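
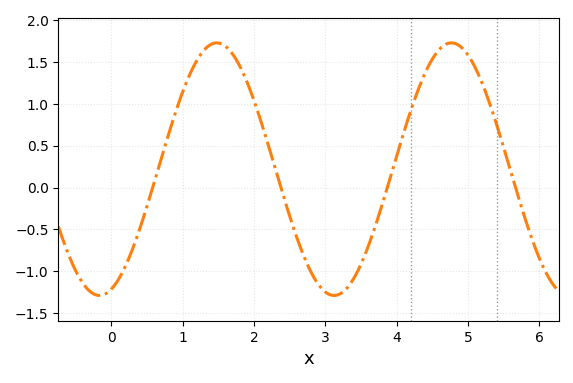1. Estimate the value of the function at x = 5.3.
1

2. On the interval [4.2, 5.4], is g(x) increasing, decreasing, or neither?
neither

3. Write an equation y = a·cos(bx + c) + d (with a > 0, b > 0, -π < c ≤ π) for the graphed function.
y = 1.51cos(1.9x - 2.8) + 0.22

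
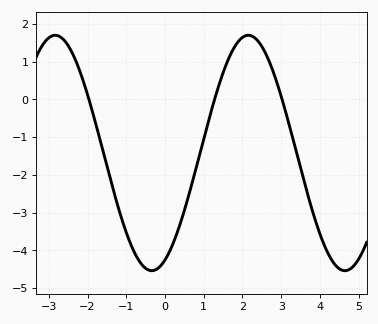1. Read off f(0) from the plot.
-4.3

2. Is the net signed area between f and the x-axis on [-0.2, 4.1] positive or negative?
negative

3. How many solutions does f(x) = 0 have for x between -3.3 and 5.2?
3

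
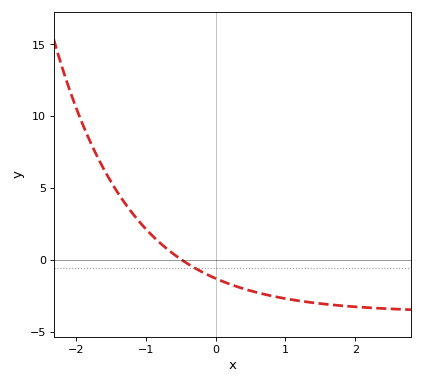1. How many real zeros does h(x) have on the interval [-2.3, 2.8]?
1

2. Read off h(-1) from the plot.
2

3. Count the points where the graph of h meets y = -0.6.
1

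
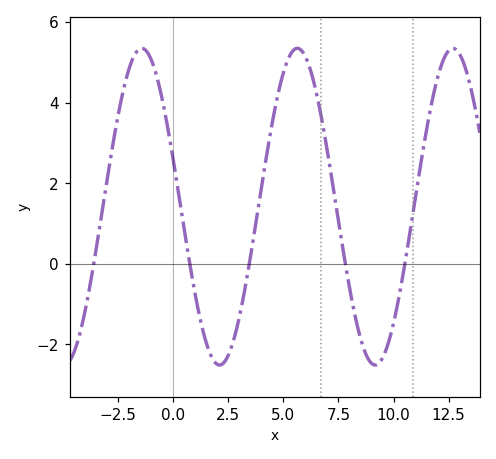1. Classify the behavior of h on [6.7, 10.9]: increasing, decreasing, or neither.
neither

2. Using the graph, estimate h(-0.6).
4.4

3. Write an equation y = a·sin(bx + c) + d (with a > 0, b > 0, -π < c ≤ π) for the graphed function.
y = 3.93sin(0.89x + 2.8) + 1.42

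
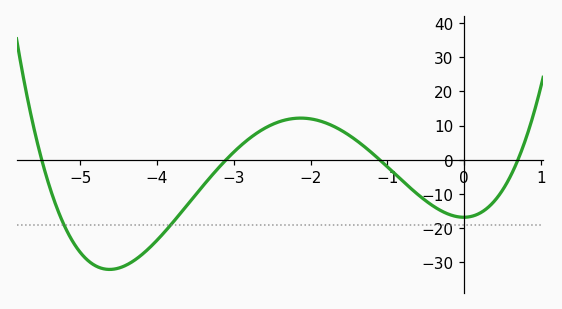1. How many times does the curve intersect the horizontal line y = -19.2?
2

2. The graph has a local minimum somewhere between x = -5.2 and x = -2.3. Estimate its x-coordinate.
-4.62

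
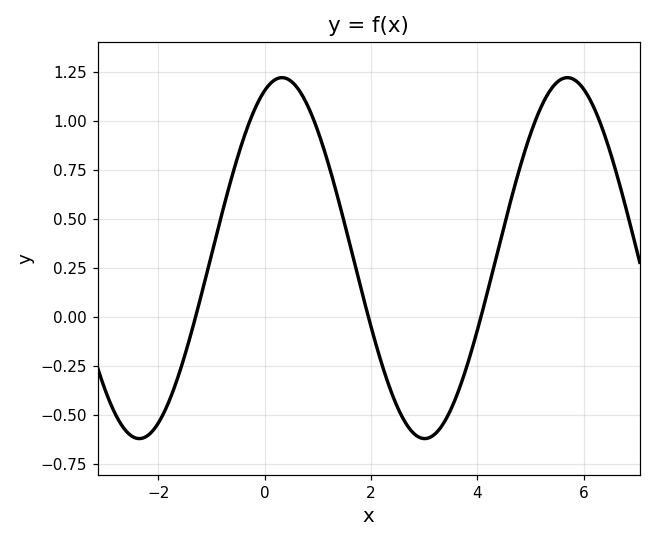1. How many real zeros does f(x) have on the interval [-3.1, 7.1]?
3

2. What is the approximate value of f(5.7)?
1.2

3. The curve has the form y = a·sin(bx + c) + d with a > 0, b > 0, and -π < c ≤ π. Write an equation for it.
y = 0.92sin(1.2x + 1.2) + 0.3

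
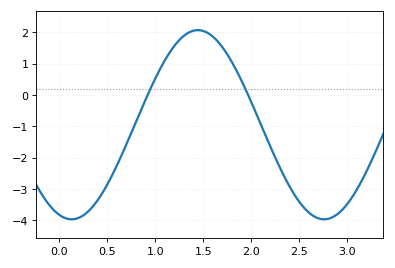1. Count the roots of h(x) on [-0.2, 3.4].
2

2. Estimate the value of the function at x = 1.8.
1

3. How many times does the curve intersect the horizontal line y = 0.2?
2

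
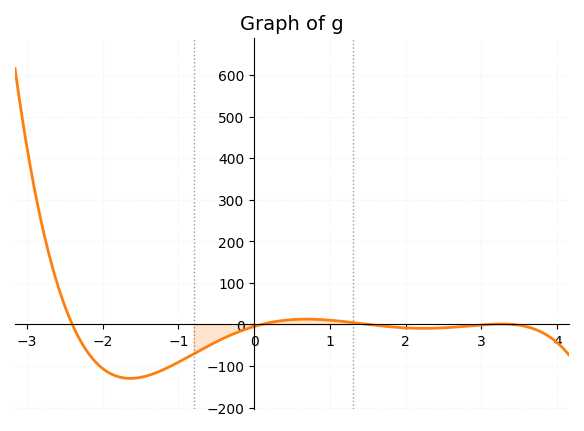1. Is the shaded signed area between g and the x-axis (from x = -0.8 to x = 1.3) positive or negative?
negative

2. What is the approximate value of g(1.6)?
0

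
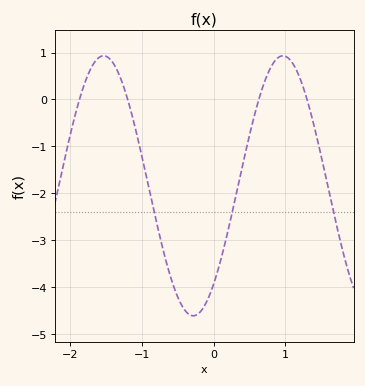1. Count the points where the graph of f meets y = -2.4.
3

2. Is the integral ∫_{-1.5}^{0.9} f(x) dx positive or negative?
negative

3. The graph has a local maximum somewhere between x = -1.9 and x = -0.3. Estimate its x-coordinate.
-1.5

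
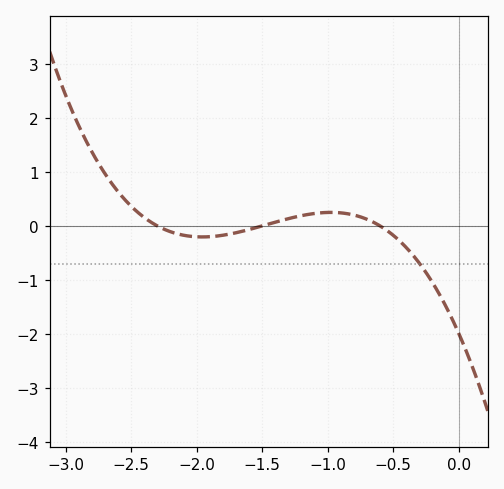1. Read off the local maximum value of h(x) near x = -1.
0.3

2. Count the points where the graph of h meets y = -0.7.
1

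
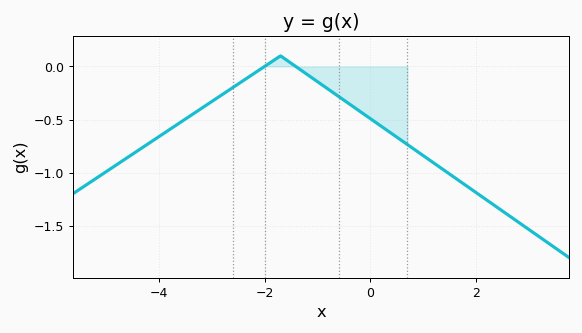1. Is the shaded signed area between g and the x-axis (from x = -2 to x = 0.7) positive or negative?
negative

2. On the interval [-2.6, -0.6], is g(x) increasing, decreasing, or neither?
neither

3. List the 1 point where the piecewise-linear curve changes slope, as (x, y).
(-1.7, 0.1)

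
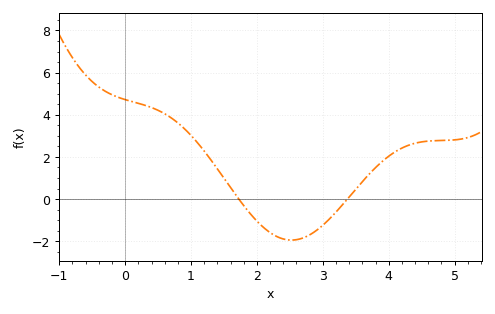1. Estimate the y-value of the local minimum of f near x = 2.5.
-2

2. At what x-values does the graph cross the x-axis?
1.7, 3.4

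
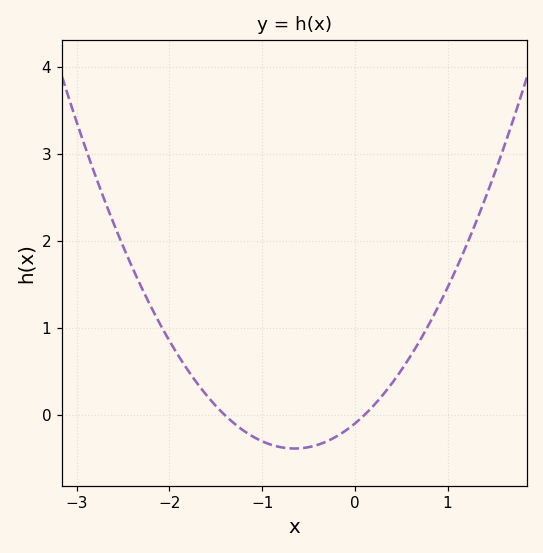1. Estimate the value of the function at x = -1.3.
-0.095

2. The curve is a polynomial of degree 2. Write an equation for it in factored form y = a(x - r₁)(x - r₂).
y = 0.68(x + 1.4)(x - 0.1)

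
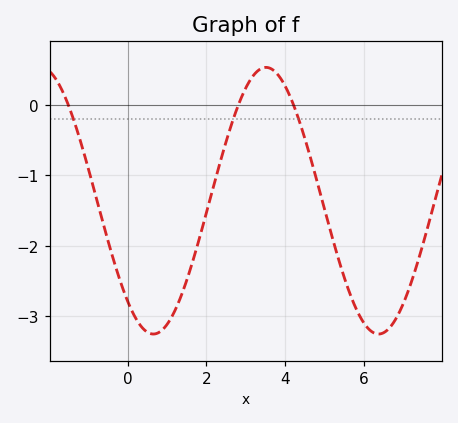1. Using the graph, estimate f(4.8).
-1.07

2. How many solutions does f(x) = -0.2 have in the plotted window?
3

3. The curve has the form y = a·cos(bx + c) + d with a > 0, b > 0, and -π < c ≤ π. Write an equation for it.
y = 1.9cos(1.1x + 2.42) - 1.36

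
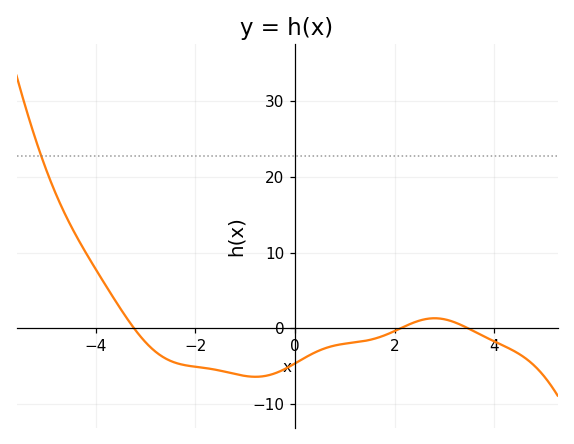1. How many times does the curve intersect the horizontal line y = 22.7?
1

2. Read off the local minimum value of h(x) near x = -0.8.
-6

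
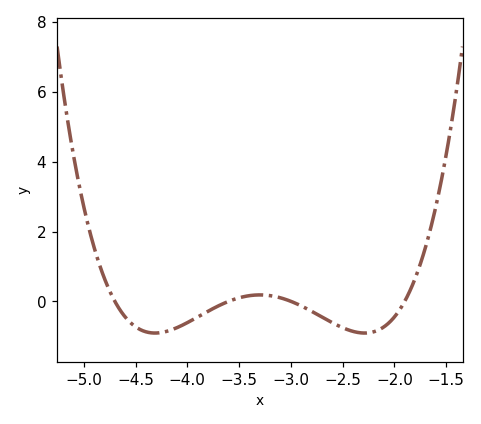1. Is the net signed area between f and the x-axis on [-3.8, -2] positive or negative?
negative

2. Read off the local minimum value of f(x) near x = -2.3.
-0.909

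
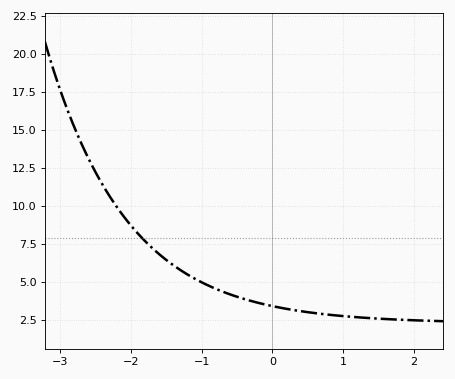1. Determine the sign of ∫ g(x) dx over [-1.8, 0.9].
positive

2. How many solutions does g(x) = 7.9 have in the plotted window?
1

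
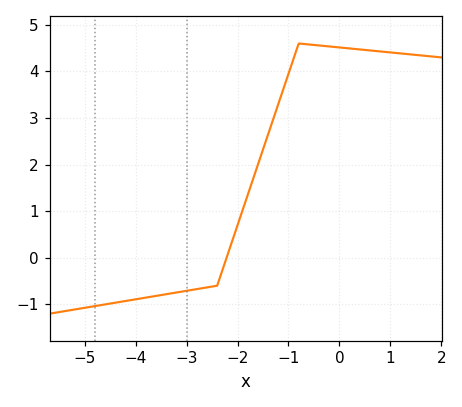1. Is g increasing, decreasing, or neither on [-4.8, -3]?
increasing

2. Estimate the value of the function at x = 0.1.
4.5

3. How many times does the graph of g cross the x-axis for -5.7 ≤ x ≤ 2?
1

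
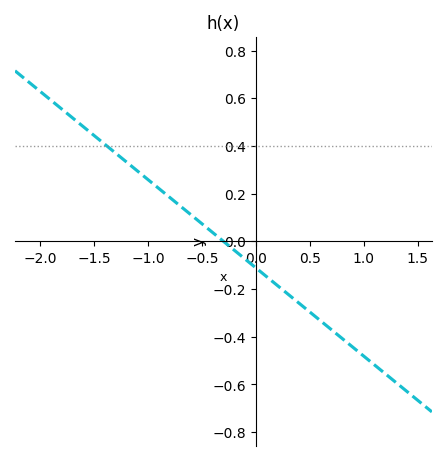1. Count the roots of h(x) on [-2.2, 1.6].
1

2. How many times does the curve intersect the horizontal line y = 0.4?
1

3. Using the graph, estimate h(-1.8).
0.56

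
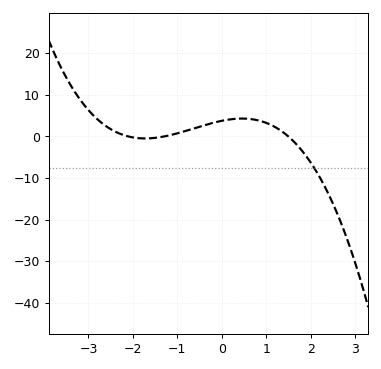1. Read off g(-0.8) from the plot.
1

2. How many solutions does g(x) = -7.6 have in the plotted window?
1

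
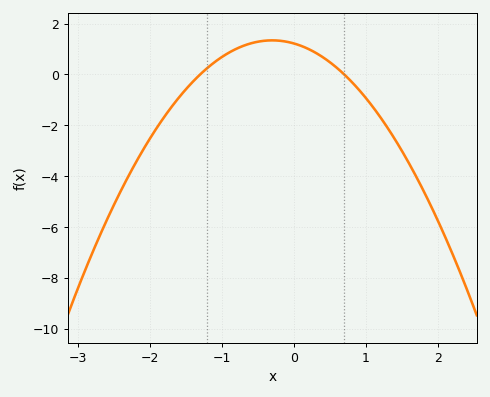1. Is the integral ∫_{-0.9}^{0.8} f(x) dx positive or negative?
positive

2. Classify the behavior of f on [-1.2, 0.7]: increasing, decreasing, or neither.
neither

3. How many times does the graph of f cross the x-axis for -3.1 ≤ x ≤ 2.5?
2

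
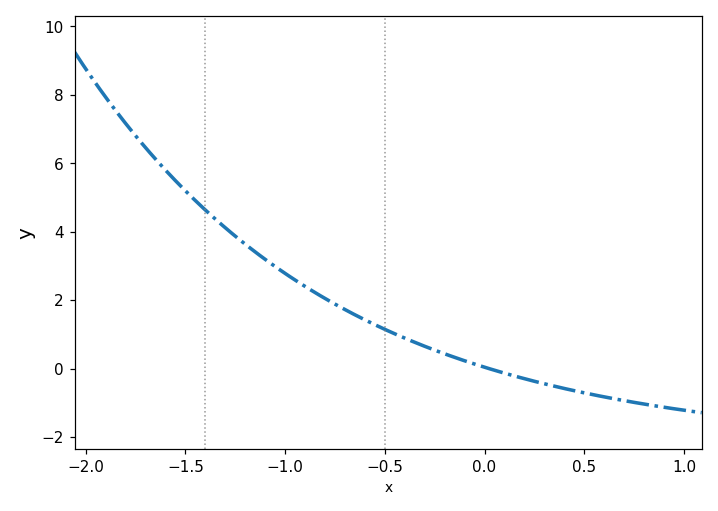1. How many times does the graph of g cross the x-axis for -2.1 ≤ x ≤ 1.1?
1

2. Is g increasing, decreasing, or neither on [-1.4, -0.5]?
decreasing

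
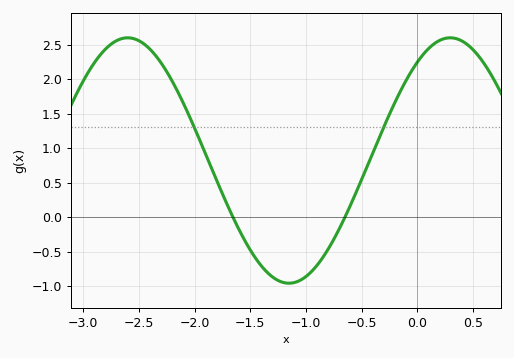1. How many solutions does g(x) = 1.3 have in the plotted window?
2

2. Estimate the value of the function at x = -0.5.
0.548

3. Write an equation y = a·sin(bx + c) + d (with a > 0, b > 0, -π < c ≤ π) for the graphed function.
y = 1.78sin(2.17x + 0.932) + 0.82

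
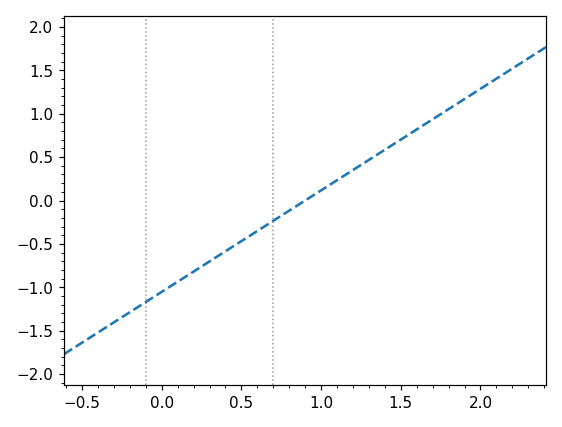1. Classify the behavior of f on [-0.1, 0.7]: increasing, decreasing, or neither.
increasing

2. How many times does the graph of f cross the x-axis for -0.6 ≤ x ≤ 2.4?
1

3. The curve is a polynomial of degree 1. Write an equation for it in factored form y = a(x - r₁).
y = 1.17(x - 0.9)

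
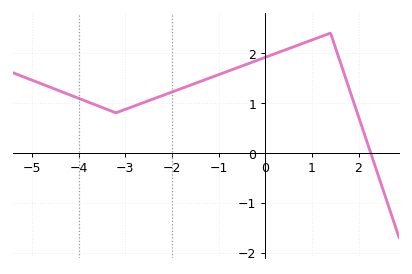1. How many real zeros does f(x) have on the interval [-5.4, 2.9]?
1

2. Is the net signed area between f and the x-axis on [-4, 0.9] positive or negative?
positive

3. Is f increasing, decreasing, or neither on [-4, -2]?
neither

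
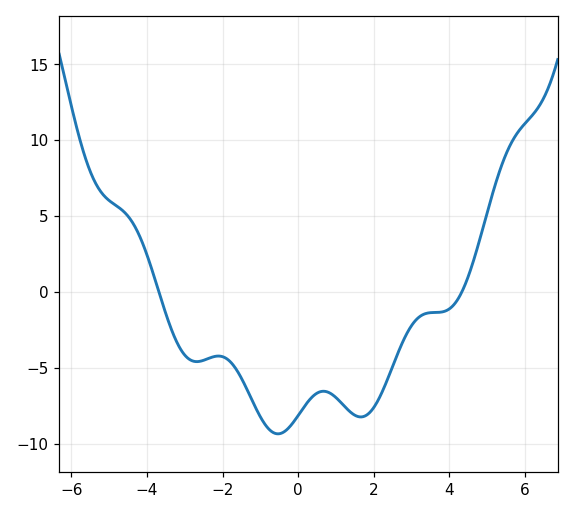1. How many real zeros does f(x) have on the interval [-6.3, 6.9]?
2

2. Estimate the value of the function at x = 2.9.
-2.63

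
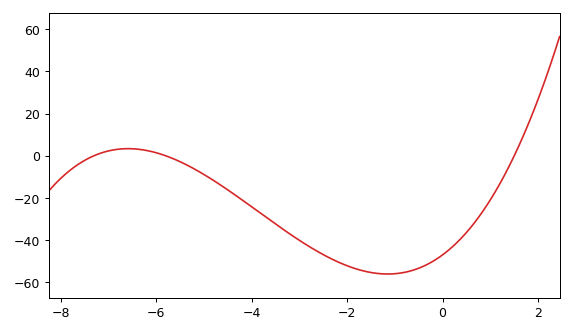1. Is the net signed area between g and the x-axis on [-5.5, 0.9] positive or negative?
negative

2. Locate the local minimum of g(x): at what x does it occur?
-1.15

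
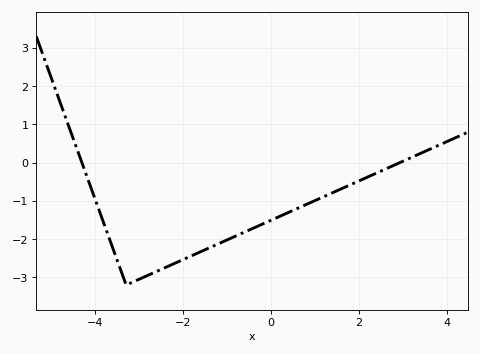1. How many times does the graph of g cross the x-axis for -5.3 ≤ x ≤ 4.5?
2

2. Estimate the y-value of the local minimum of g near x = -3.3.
-3.2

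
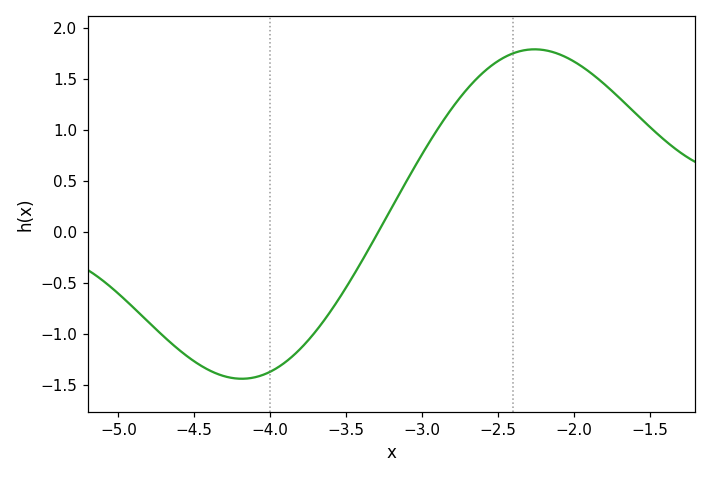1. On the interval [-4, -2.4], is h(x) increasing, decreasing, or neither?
increasing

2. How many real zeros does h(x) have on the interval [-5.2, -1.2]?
1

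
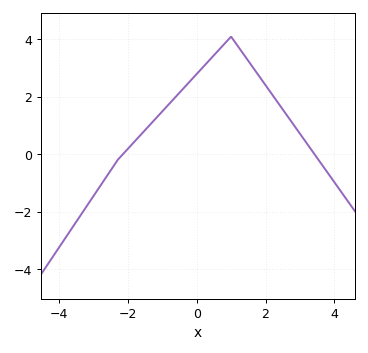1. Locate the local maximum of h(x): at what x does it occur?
1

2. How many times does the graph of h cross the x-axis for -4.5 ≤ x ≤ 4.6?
2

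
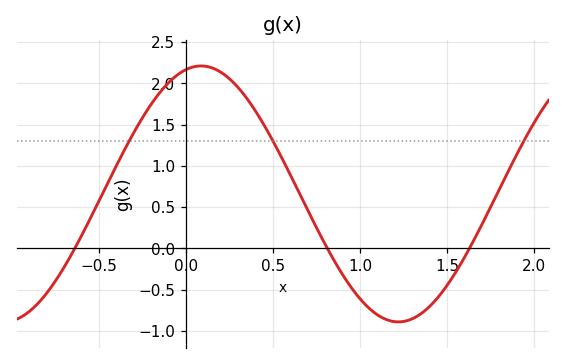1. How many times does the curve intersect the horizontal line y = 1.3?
3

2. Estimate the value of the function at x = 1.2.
-0.887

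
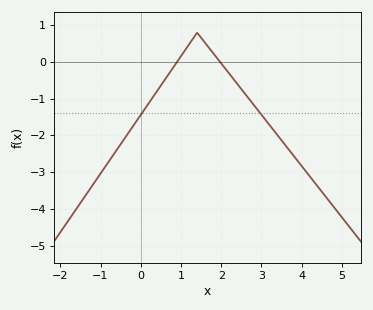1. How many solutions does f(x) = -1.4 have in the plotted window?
2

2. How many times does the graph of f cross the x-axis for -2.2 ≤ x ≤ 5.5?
2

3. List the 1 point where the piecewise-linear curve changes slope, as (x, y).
(1.4, 0.8)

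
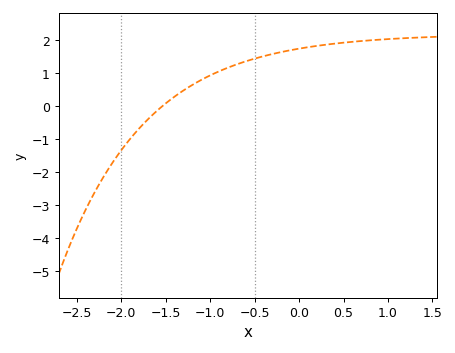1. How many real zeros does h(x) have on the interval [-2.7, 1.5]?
1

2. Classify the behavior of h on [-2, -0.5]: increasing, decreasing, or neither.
increasing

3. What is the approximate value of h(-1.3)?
0.483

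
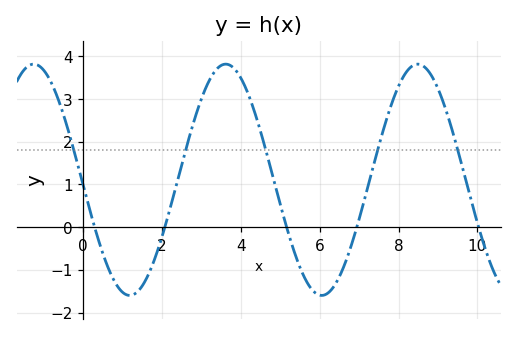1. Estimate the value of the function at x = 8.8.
3.6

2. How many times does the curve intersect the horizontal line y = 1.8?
5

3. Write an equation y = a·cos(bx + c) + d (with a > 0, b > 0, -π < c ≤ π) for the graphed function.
y = 2.71cos(1.3x + 1.6) + 1.11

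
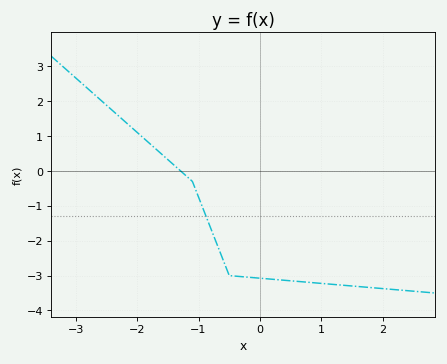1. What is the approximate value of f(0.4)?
-3.13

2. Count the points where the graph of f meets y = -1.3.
1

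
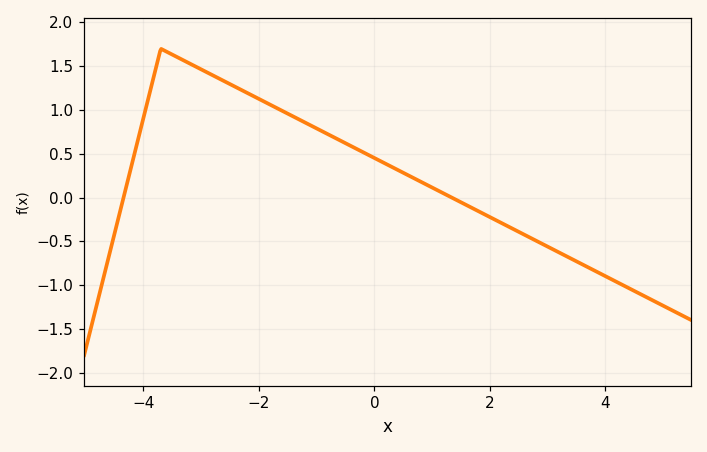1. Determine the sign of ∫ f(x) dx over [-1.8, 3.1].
positive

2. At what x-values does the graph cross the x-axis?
-4.4, 1.4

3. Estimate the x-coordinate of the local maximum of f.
-3.6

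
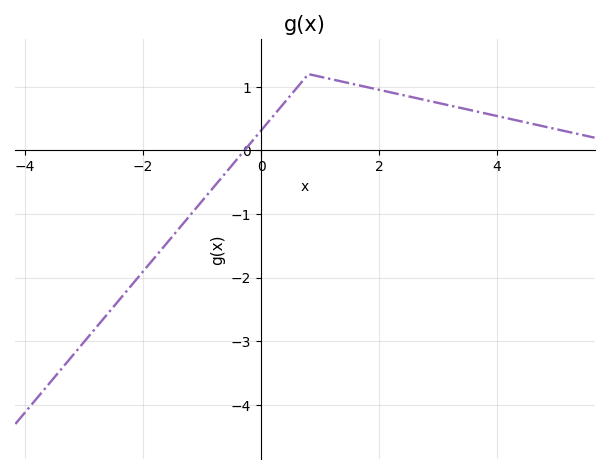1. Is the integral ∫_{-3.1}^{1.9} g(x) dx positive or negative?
negative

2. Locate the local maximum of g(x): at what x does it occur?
0.8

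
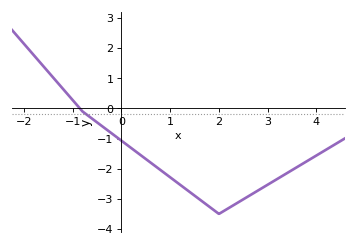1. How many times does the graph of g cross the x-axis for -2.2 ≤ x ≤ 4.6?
1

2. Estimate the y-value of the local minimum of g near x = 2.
-3.5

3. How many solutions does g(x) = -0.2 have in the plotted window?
1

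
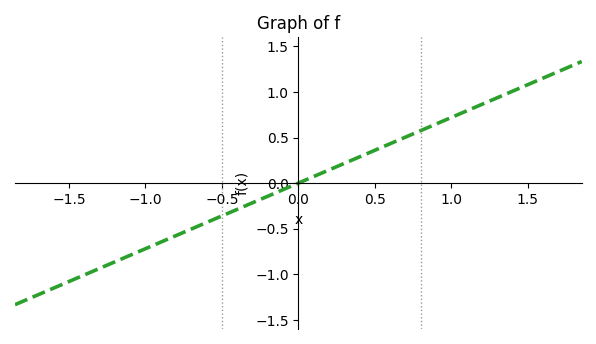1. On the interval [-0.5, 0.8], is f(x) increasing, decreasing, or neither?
increasing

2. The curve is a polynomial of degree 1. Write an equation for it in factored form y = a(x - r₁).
y = 0.72(x - 0)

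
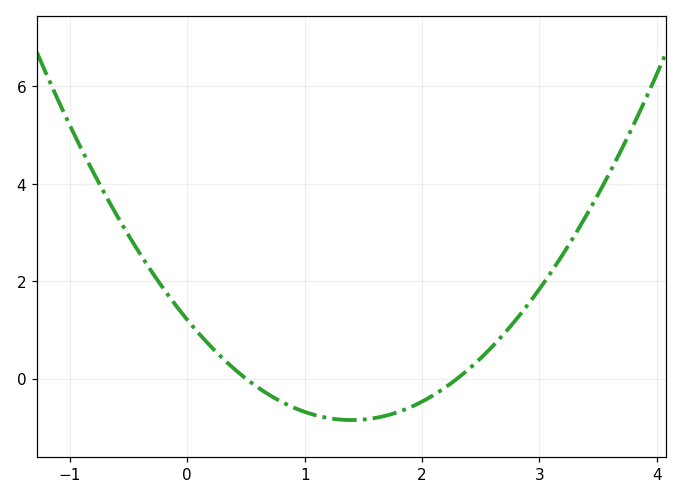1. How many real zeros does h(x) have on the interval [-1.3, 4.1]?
2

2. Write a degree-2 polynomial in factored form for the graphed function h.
y = 1.05(x - 0.5)(x - 2.3)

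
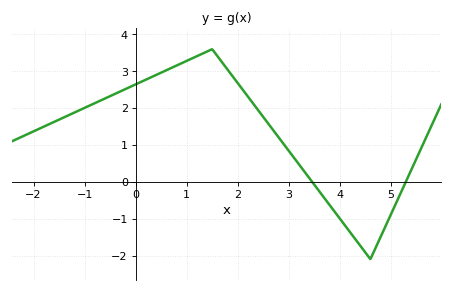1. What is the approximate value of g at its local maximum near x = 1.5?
3.6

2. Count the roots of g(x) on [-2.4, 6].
2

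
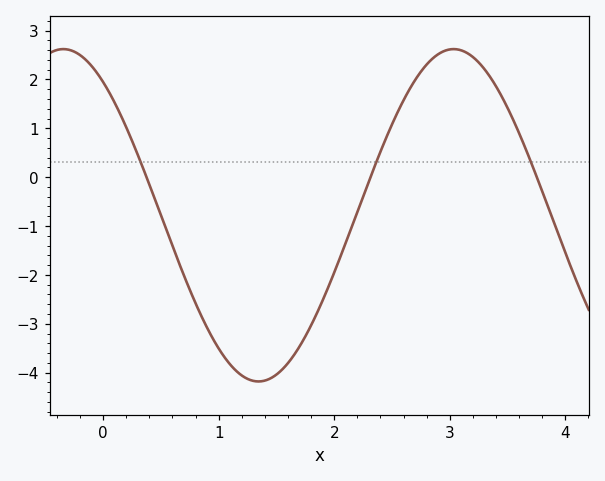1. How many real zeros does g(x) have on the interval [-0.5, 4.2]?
3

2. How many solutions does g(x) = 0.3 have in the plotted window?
3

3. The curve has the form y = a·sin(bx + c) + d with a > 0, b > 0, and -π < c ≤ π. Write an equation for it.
y = 3.4sin(1.9x + 2.2) - 0.78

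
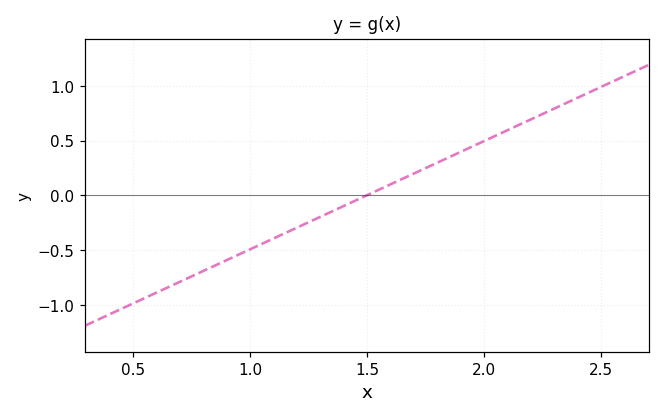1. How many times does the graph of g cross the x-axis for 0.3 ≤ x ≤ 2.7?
1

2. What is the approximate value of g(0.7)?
-0.792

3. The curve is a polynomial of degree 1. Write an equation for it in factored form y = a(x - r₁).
y = 0.99(x - 1.5)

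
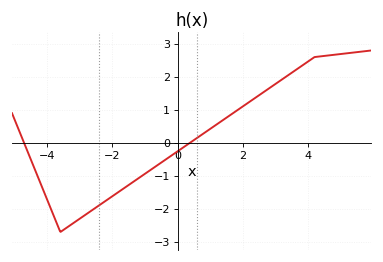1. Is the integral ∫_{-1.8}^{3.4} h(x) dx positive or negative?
positive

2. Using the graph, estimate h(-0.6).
-0.662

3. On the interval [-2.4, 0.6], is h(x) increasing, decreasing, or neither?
increasing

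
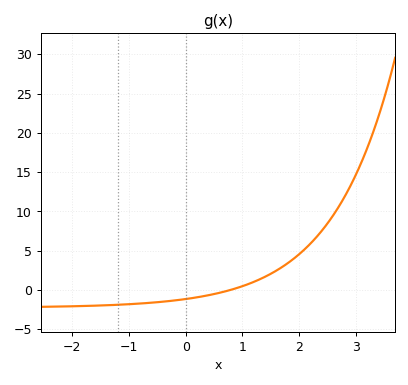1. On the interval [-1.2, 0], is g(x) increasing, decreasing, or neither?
increasing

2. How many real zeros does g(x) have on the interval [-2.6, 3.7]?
1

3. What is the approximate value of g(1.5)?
2.06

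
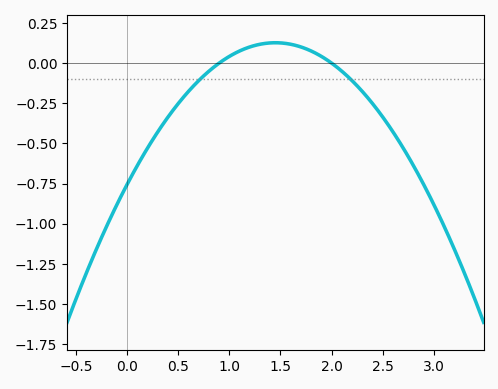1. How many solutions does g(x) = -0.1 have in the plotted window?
2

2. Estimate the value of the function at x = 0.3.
-0.428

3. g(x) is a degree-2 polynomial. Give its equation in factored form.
y = -0.42(x - 0.9)(x - 2)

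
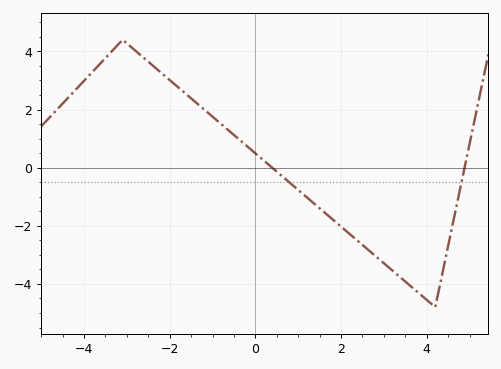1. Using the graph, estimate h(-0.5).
1.2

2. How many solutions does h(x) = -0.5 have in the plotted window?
2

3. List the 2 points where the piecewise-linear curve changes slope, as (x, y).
(-3.1, 4.4); (4.2, -4.8)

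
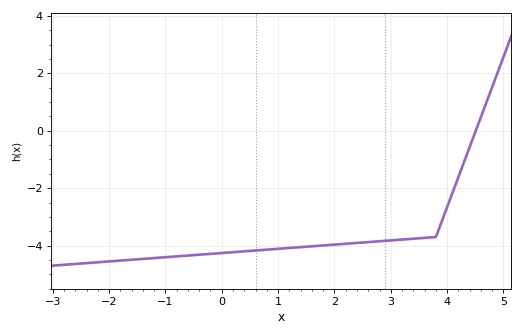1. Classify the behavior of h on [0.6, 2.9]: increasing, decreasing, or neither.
increasing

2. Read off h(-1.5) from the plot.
-4.48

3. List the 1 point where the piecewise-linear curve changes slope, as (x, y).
(3.8, -3.7)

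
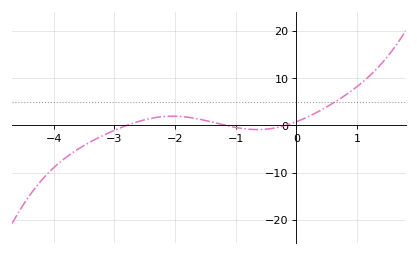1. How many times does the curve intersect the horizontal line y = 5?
1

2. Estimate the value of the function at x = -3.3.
-3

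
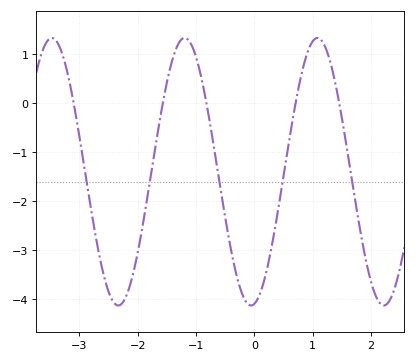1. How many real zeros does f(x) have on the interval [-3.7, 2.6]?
5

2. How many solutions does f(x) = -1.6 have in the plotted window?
5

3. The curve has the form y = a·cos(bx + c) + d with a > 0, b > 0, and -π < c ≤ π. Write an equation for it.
y = 2.73cos(2.76x - 2.98) - 1.4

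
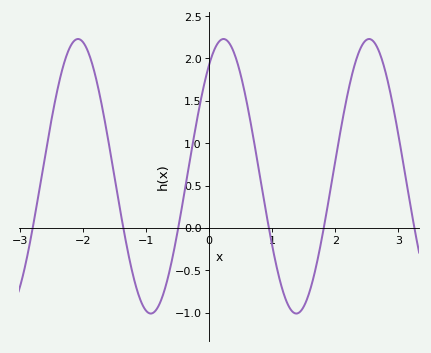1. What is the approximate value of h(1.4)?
-1.01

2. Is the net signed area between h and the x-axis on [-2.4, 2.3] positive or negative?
positive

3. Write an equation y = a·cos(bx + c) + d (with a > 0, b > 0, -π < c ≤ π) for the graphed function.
y = 1.62cos(2.72x - 0.62) + 0.61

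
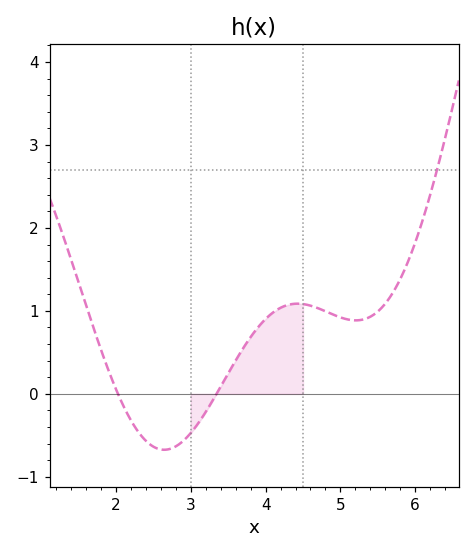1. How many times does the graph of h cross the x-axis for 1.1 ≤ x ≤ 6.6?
2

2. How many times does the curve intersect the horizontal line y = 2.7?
1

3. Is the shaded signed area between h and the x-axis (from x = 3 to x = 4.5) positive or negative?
positive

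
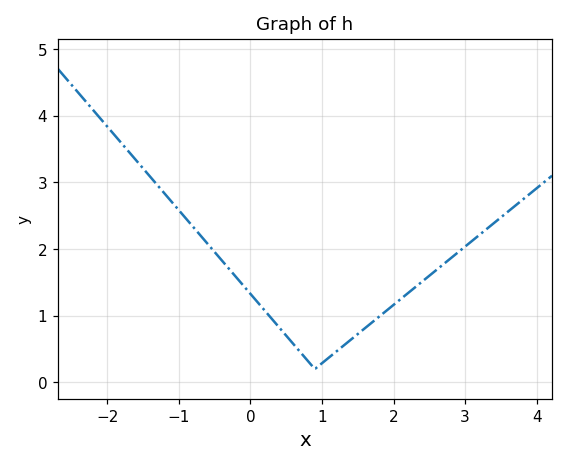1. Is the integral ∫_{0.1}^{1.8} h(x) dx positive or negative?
positive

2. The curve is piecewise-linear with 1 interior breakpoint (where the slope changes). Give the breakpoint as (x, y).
(0.9, 0.2)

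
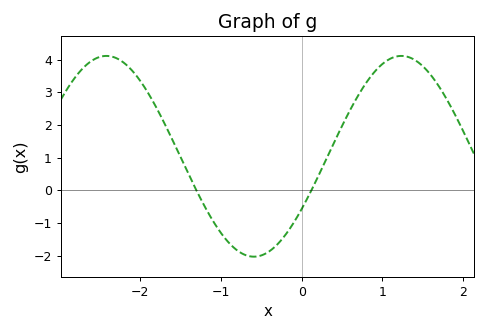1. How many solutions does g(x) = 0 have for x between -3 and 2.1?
2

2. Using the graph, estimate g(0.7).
2.9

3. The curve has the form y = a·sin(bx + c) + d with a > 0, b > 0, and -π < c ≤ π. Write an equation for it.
y = 3.07sin(1.7x - 0.55) + 1.04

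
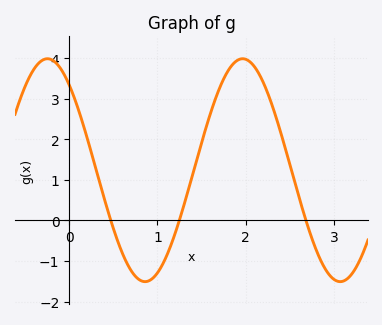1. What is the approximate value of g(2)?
3.98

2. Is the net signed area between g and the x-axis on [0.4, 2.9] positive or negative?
positive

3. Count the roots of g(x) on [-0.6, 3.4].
3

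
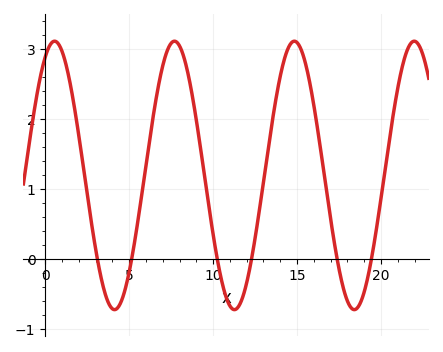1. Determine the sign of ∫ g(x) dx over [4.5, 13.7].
positive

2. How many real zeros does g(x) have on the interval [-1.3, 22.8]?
6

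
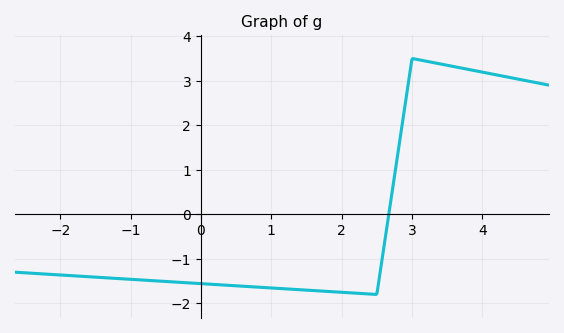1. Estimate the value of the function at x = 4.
3.2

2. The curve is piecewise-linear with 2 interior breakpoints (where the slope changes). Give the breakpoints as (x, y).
(2.5, -1.8); (3, 3.5)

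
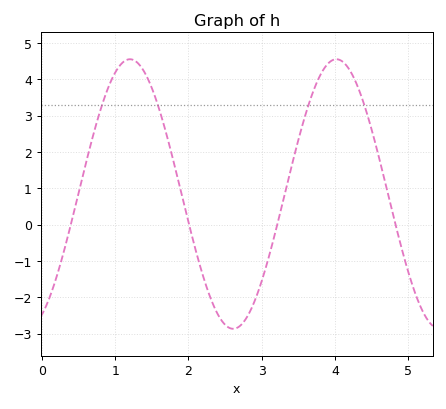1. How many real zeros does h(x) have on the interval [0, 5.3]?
4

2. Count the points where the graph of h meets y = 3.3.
4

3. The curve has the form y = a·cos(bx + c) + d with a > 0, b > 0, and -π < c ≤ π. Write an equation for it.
y = 3.71cos(2.23x - 2.68) + 0.84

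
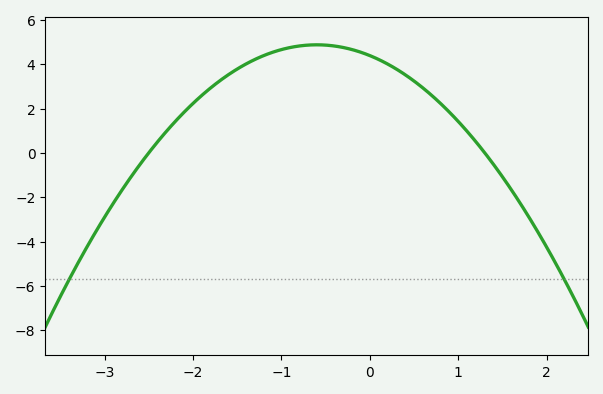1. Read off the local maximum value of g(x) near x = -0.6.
4.8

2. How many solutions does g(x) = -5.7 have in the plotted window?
2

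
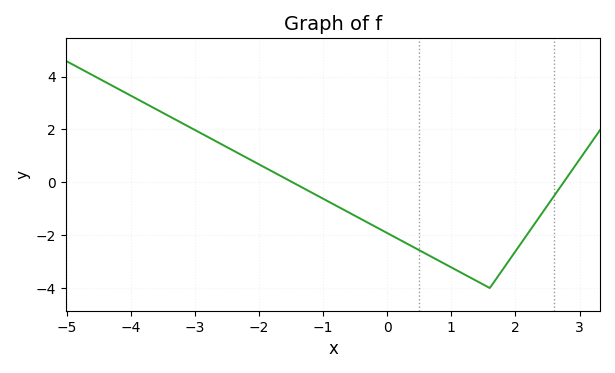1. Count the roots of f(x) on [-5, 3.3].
2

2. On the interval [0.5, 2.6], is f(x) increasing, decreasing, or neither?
neither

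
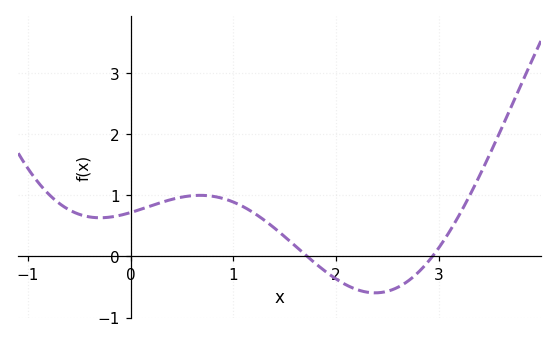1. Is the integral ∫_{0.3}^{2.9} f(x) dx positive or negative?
positive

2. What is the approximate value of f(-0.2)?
0.645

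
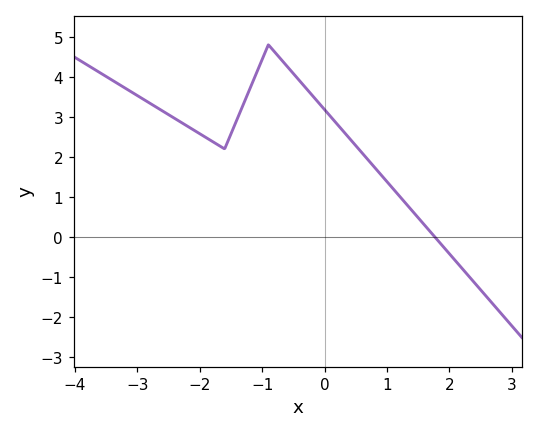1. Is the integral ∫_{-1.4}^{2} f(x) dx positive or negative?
positive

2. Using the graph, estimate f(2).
-0.415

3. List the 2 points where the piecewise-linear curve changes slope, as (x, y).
(-1.6, 2.2); (-0.9, 4.8)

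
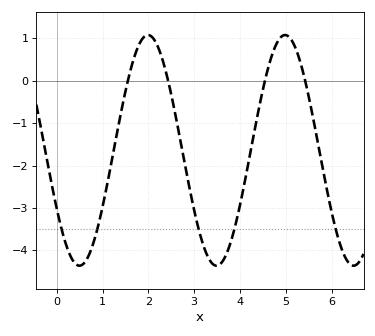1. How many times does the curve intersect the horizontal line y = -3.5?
5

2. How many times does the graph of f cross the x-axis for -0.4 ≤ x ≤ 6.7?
4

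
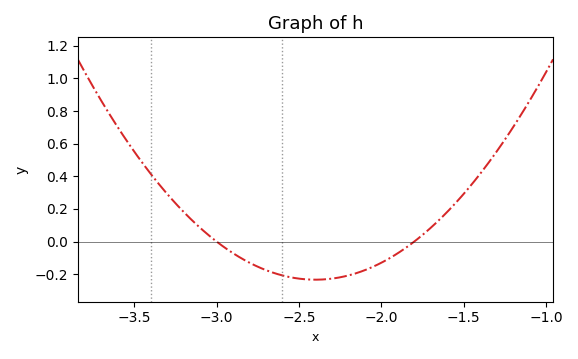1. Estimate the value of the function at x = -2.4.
-0.24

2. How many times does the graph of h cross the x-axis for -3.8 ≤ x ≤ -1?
2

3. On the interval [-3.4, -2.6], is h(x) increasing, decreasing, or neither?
decreasing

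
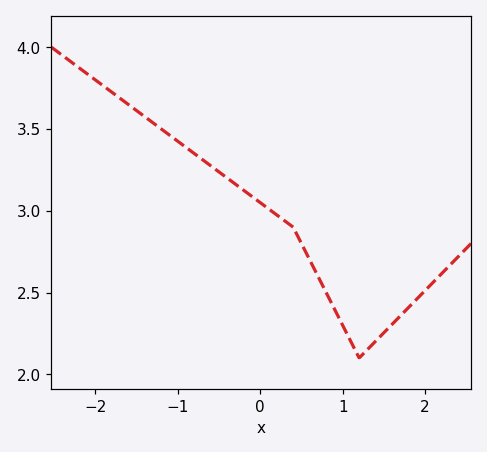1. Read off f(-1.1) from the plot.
3.45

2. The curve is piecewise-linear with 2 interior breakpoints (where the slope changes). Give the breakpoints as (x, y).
(0.4, 2.9); (1.2, 2.1)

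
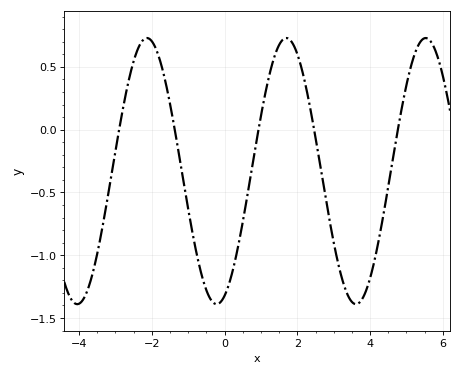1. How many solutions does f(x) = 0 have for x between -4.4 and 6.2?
5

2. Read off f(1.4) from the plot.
0.607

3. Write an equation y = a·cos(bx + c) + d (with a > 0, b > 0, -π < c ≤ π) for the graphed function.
y = 1.06cos(1.64x - 2.78) - 0.33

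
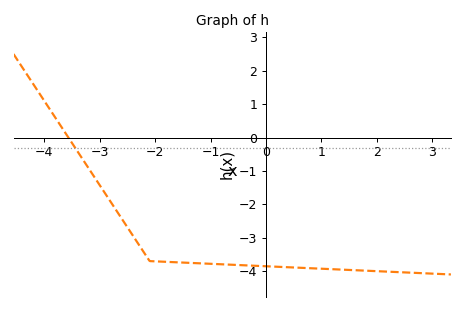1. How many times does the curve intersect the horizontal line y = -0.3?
1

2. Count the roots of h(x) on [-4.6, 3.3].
1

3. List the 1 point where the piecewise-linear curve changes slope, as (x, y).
(-2.1, -3.7)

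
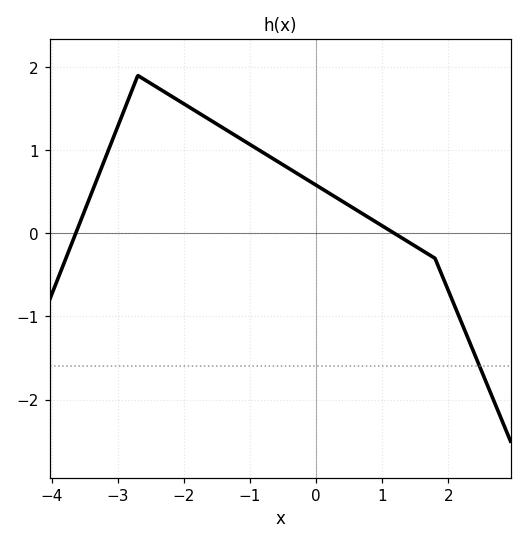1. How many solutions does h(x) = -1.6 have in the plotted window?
1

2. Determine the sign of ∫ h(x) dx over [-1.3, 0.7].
positive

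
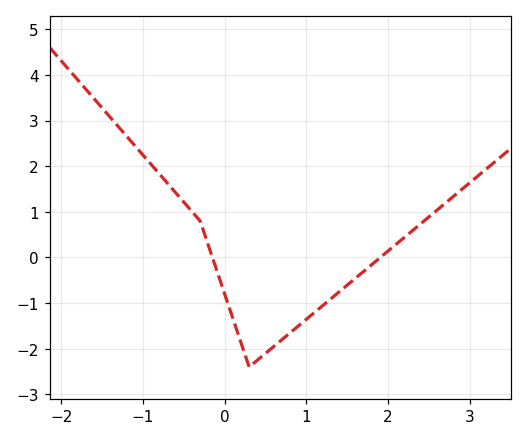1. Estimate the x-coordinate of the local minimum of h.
0.3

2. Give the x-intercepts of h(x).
-0.2, 1.9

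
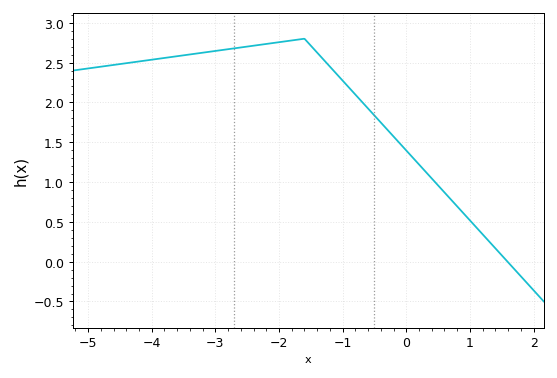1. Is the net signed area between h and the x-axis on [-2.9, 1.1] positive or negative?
positive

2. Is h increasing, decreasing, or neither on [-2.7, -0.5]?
neither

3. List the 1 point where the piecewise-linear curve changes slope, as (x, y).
(-1.6, 2.8)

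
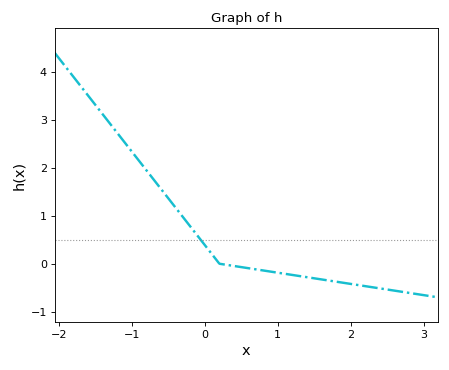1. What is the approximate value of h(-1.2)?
2.73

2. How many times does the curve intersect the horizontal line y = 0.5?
1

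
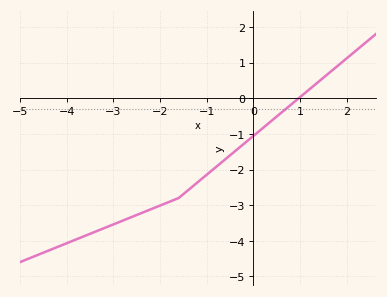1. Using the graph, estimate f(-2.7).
-3.38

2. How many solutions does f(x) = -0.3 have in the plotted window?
1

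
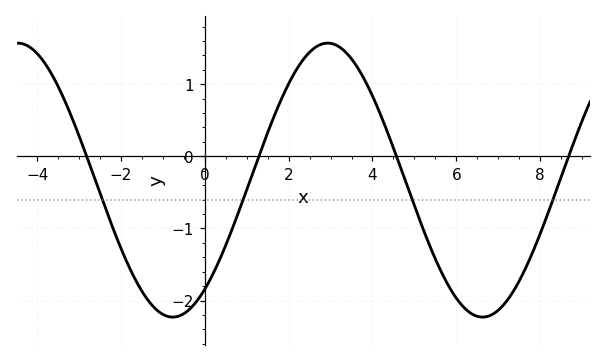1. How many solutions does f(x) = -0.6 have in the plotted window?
4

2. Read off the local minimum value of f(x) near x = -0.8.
-2.2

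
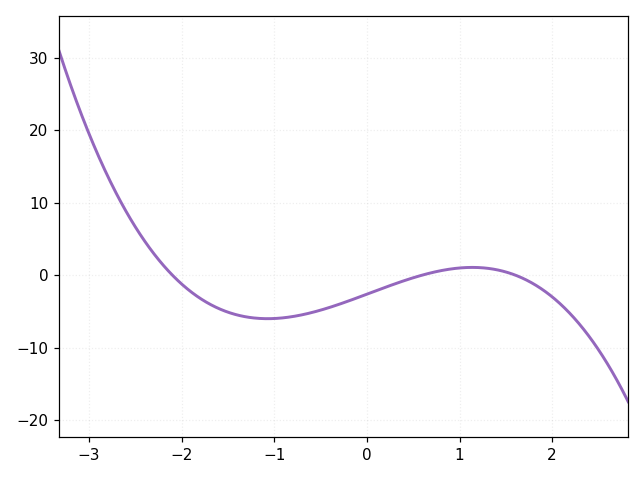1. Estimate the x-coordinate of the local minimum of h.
-1.1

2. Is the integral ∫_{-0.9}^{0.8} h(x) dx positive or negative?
negative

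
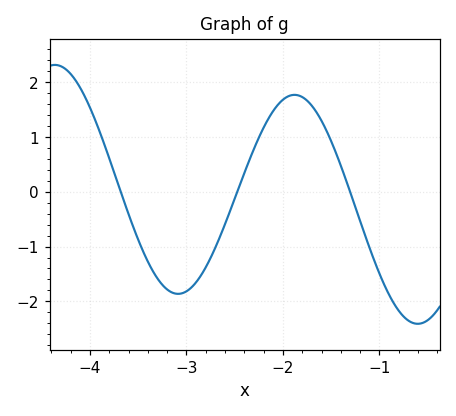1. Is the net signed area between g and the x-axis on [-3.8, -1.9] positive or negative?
negative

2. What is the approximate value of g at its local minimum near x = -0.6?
-2.41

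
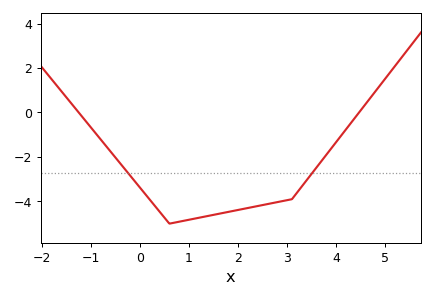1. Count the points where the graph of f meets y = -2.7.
2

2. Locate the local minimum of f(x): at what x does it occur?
0.6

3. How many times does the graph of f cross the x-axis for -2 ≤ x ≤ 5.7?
2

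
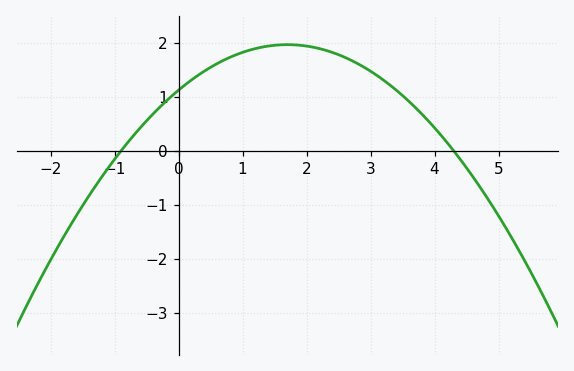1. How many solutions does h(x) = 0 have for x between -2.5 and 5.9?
2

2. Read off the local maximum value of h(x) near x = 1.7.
2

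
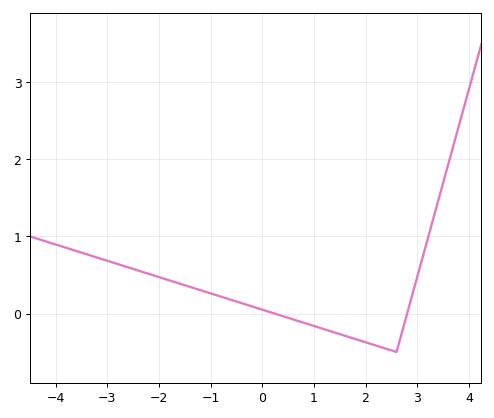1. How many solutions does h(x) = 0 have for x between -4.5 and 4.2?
2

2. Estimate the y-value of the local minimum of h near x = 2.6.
-0.5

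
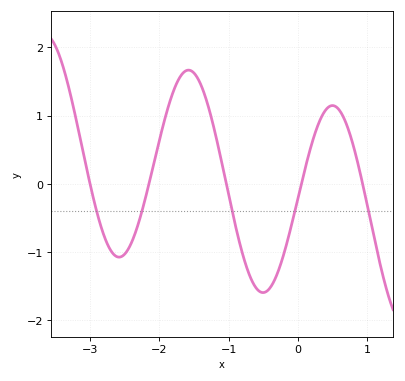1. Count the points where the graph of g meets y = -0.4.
5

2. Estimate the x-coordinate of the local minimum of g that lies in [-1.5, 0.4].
-0.5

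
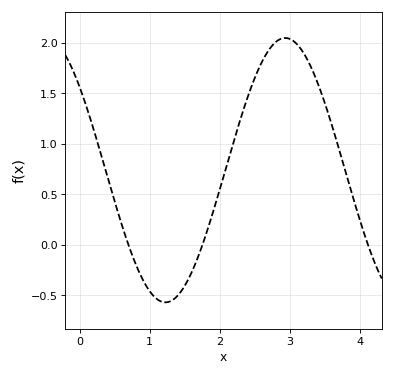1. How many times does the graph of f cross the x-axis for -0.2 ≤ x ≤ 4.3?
3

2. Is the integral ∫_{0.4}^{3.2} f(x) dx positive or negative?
positive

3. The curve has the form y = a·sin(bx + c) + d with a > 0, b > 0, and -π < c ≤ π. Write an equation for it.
y = 1.31sin(1.84x + 2.46) + 0.74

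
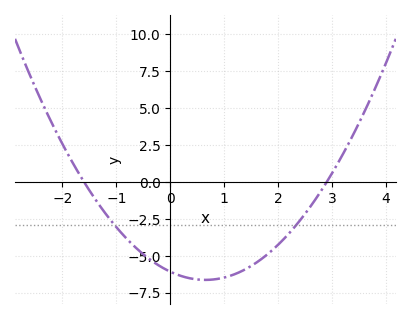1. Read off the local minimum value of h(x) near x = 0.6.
-6.6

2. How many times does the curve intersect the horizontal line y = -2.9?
2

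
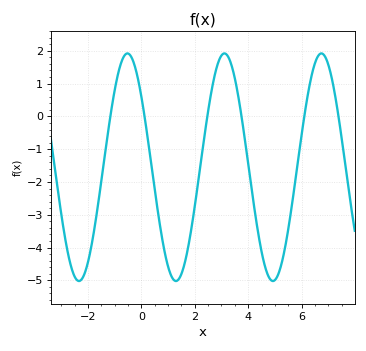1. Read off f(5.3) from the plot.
-4.32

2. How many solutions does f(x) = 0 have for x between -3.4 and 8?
6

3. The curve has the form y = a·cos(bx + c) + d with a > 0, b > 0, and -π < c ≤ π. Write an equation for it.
y = 3.47cos(1.73x + 0.902) - 1.55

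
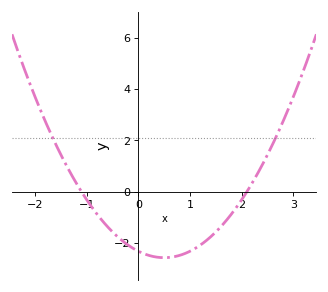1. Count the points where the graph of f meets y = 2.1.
2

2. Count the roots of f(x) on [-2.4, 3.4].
2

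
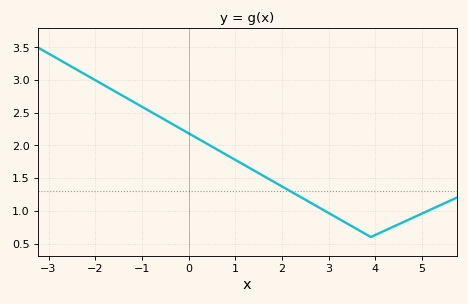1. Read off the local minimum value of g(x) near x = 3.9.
0.6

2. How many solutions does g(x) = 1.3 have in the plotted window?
1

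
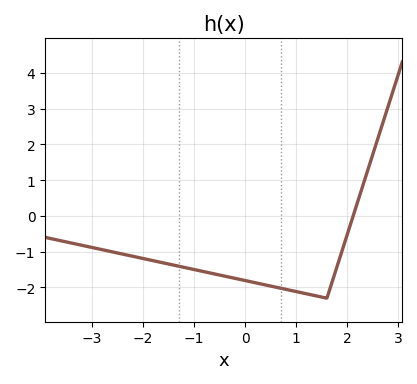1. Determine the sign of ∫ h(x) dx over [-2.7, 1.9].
negative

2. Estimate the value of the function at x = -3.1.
-0.9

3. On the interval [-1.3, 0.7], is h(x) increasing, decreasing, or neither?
decreasing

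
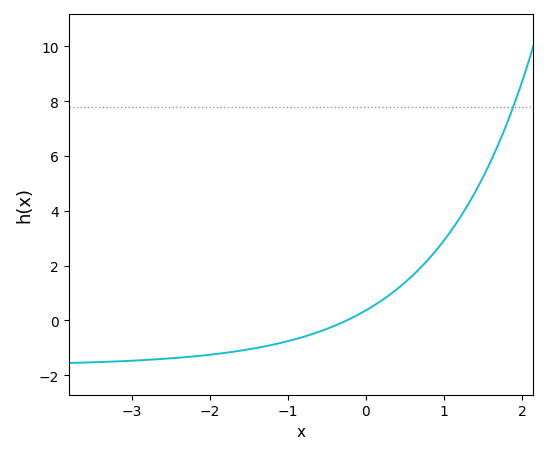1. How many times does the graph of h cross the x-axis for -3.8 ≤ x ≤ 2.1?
1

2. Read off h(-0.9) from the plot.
-0.6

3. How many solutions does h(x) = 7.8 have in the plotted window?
1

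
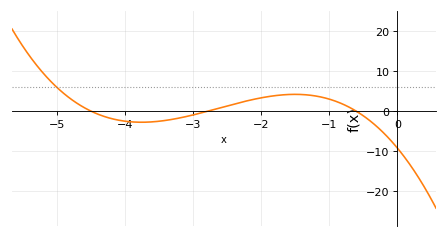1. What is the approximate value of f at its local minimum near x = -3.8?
-3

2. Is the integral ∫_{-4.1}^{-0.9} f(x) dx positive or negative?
positive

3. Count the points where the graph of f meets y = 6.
1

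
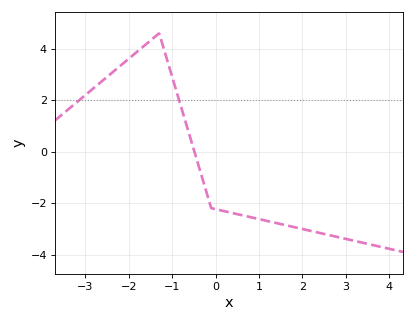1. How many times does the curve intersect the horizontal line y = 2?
2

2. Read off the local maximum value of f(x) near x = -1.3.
4.6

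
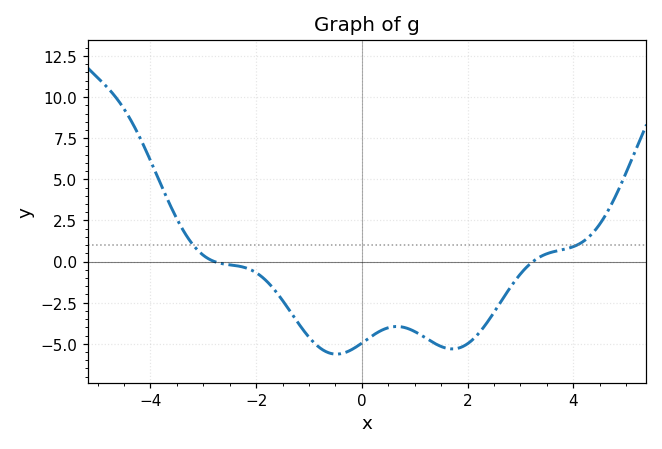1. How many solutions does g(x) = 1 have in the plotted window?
2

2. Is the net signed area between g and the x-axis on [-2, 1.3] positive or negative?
negative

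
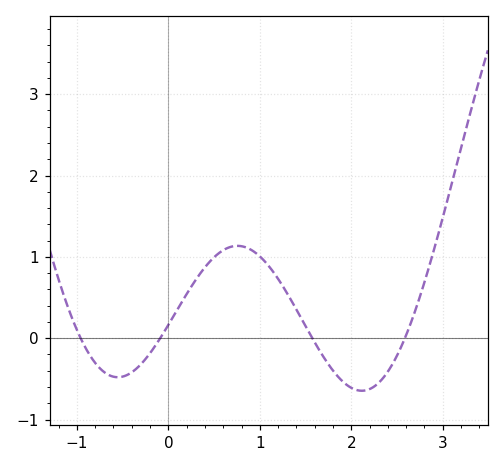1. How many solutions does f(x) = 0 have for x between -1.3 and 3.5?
4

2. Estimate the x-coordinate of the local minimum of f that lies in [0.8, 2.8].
2.12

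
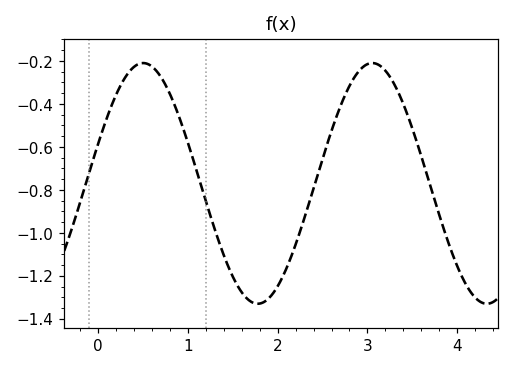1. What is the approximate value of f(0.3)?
-0.277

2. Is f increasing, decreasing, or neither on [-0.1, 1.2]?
neither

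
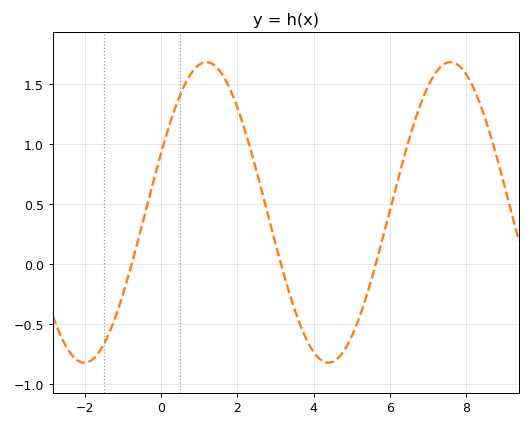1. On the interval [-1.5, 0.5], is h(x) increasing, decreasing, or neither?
increasing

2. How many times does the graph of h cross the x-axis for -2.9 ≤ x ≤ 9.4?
3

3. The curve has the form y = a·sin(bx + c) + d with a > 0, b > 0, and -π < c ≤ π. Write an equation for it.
y = 1.25sin(0.98x + 0.41) + 0.43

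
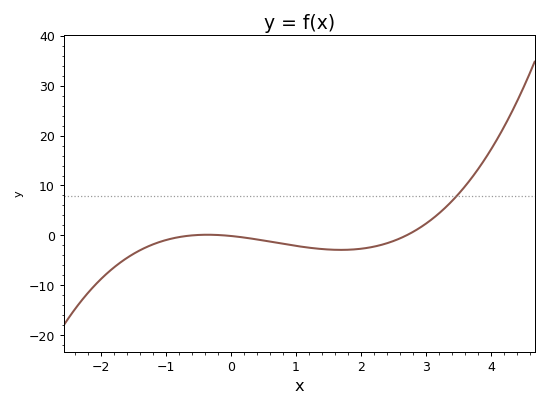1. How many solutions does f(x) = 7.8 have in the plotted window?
1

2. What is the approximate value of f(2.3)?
-2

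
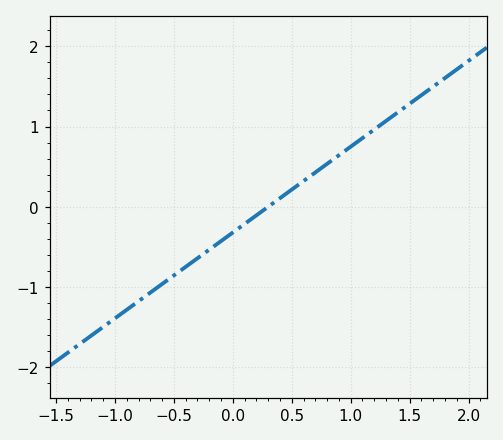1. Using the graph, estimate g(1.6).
1.4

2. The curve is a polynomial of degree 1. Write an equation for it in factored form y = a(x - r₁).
y = 1.07(x - 0.3)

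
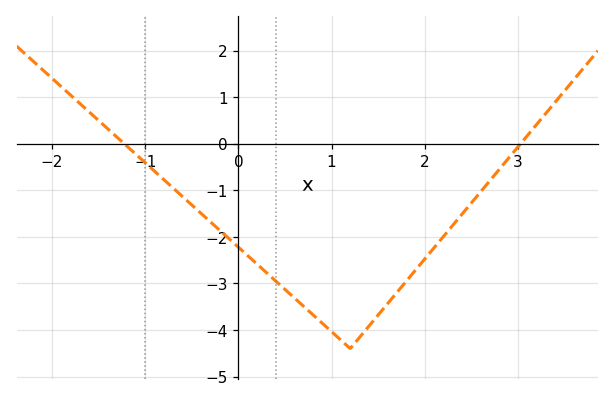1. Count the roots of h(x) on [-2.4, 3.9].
2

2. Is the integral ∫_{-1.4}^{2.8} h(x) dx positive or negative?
negative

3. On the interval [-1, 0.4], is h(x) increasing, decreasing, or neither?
decreasing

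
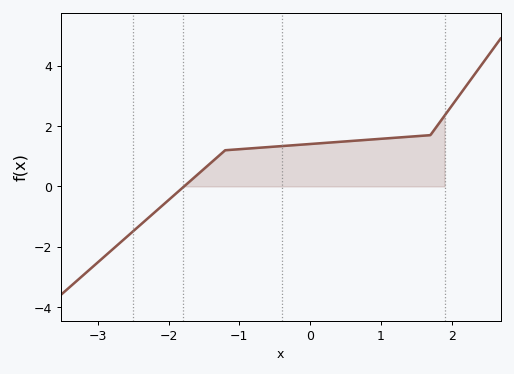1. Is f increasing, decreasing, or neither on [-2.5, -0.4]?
increasing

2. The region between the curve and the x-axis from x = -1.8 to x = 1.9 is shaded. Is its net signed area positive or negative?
positive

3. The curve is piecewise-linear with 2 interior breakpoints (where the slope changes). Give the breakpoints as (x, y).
(-1.2, 1.2); (1.7, 1.7)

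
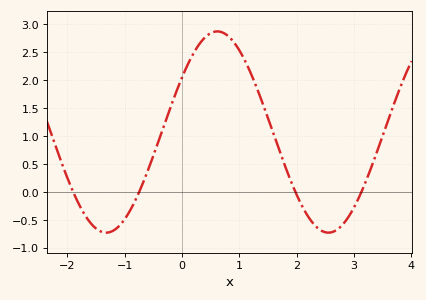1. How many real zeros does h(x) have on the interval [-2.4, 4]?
4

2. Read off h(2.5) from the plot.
-0.7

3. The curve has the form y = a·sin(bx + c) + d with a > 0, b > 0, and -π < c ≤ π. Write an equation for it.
y = 1.8sin(1.6x + 0.57) + 1.07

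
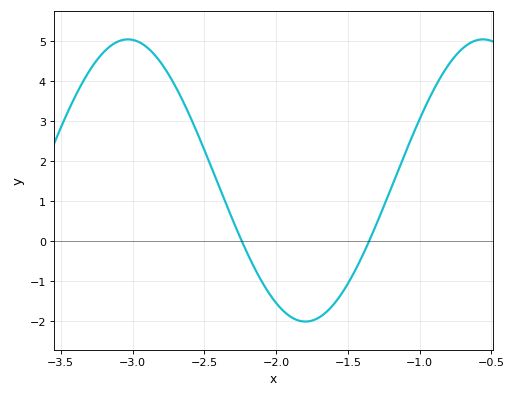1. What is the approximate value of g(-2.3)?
0.5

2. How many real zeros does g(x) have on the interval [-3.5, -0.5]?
2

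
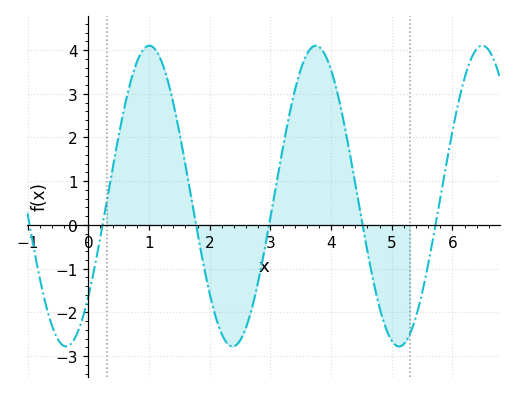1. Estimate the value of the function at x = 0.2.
-0.262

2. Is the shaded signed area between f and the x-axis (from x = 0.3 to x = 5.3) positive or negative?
positive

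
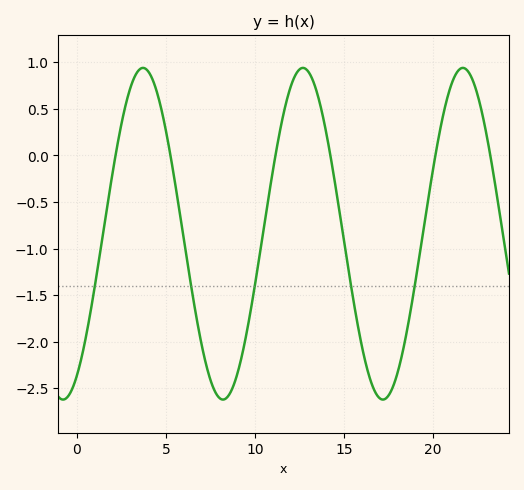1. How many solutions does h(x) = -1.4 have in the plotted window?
5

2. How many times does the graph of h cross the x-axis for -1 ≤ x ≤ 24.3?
6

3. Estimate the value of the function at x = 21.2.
0.85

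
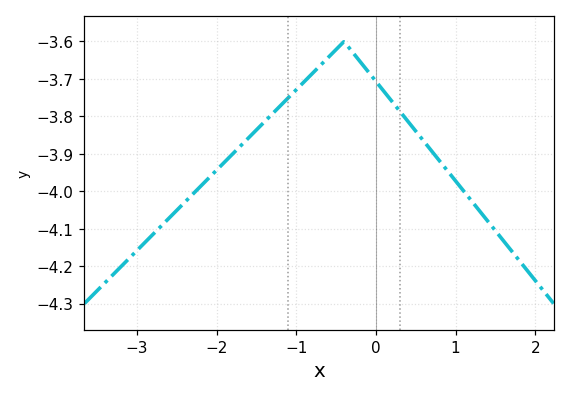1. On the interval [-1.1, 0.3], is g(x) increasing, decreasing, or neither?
neither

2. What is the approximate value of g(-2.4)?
-4.03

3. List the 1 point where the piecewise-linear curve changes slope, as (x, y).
(-0.4, -3.6)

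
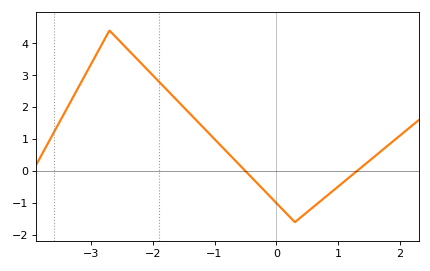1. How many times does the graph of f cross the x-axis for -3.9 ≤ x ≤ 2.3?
2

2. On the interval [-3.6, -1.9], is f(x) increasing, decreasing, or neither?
neither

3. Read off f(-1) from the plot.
1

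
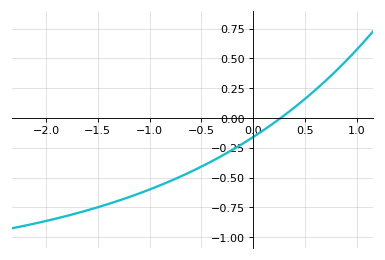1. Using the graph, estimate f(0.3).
0.022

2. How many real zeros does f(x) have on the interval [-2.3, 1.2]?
1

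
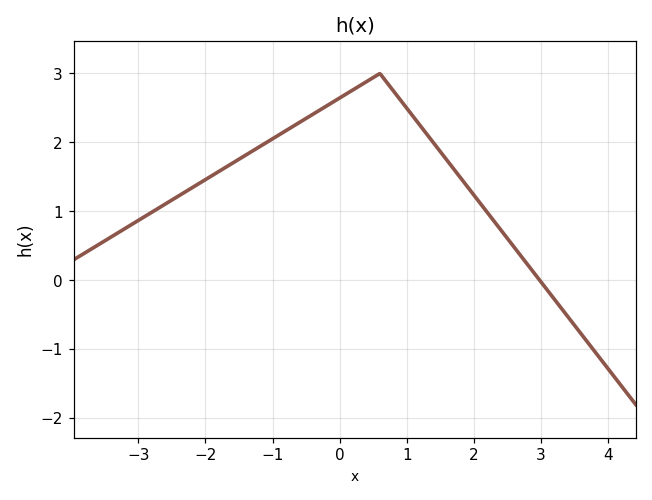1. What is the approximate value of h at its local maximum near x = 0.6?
3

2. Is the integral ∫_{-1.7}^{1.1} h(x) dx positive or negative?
positive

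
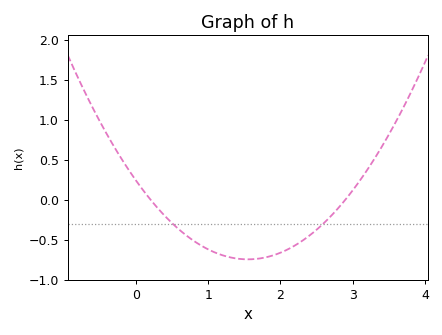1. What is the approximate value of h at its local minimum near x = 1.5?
-0.75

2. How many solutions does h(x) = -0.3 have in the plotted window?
2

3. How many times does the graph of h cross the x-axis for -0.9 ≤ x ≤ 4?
2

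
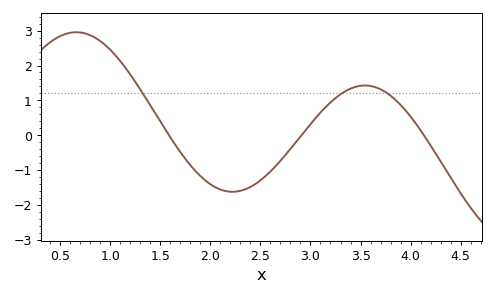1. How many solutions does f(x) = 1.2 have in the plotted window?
3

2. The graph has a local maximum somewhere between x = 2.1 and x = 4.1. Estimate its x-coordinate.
3.54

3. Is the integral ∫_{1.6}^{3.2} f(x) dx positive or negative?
negative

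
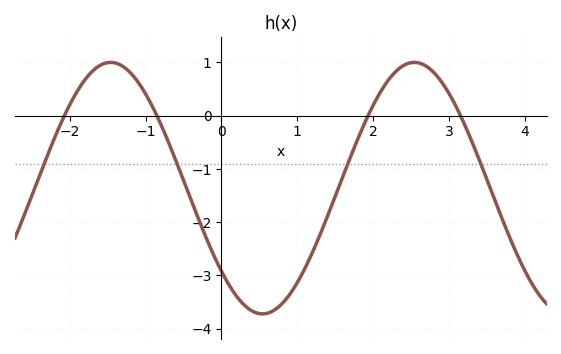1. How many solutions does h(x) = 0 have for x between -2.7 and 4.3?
4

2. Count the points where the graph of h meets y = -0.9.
4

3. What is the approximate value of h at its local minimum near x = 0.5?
-3.7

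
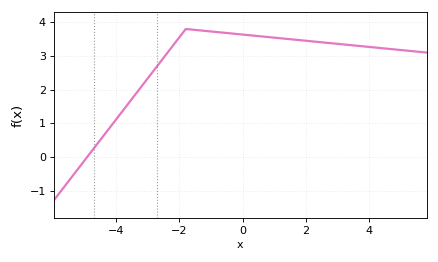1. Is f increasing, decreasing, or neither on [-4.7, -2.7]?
increasing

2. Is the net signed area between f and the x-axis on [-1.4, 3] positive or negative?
positive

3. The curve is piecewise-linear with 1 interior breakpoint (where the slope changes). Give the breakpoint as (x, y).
(-1.8, 3.8)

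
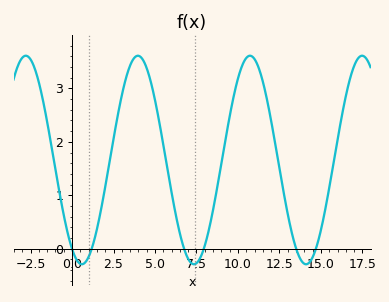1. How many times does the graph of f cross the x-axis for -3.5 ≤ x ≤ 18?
6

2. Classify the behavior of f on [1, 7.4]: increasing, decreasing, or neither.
neither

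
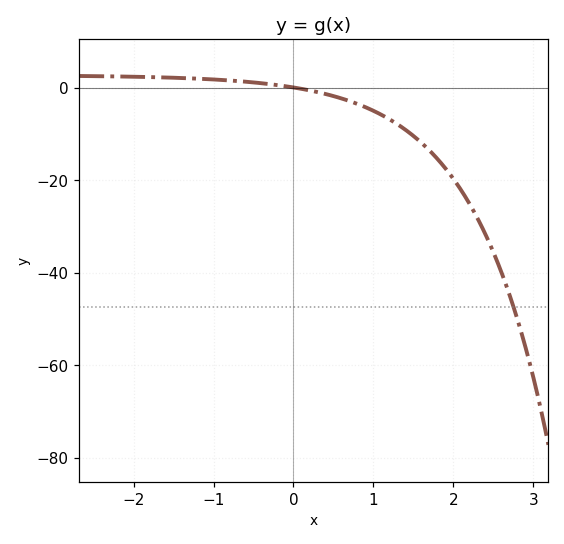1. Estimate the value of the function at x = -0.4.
0.956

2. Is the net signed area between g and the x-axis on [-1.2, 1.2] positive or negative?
negative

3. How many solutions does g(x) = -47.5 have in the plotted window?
1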